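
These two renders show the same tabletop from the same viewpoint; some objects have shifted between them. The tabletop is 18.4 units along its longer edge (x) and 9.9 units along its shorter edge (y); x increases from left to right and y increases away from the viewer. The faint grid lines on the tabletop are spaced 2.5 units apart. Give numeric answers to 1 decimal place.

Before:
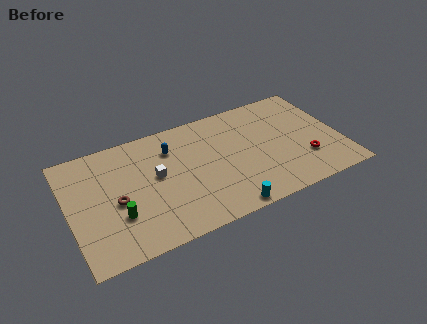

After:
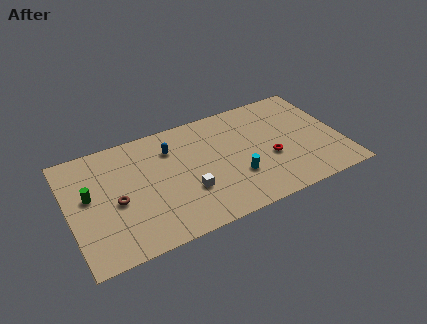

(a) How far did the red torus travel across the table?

2.5

The red torus was near (15.8, 2.9) before and (13.5, 3.9) after, so it travelled √(2.3² + 1.0²) ≈ 2.5 units.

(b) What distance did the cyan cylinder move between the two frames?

2.6

From (10.0, 0.8) to (11.1, 3.2), the cyan cylinder covered √(1.1² + 2.4²) ≈ 2.6 units.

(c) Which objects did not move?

the brown torus and the blue capsule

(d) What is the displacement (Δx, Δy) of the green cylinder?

(-1.7, 2.4)

The green cylinder started near (3.1, 3.2) and ended near (1.4, 5.6).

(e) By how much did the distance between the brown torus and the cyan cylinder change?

+0.3

The distance was about 7.8 in the first image and 8.1 in the second, so they moved 0.3 units further apart.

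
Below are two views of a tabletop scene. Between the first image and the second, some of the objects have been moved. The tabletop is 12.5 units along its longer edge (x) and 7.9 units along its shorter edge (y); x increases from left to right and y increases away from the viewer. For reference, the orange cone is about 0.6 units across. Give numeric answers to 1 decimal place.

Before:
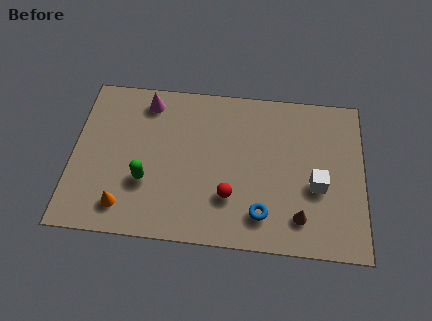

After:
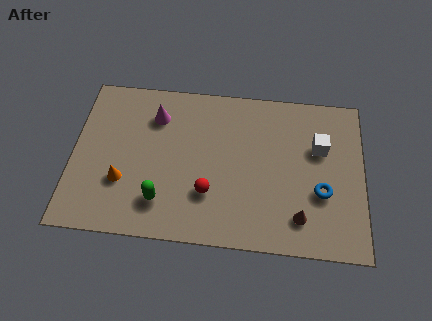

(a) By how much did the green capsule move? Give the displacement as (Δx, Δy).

(0.7, -0.9)

The green capsule started near (3.2, 2.7) and ended near (3.9, 1.8).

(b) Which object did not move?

the brown cone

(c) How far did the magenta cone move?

0.8

The magenta cone moved from about (3.1, 6.7) to (3.5, 6.0), a distance of √(0.4² + 0.7²) ≈ 0.8.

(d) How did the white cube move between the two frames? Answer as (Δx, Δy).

(0.1, 1.9)

From the two frames, the white cube sits at roughly (10.5, 3.2) before and (10.6, 5.1) after.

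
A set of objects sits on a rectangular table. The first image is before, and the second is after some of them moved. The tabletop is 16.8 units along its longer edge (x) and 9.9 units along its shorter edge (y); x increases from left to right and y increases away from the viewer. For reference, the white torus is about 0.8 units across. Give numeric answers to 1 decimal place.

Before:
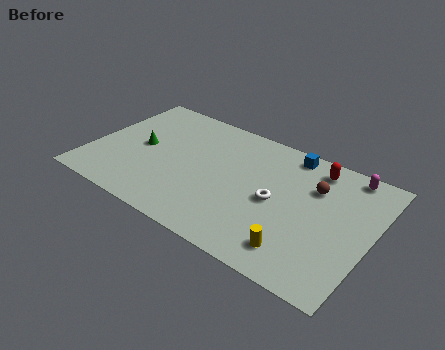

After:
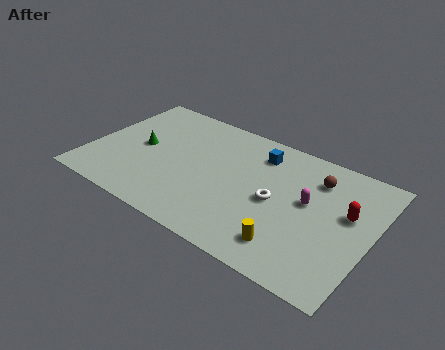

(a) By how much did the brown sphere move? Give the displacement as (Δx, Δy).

(0.0, 0.7)

From the two frames, the brown sphere sits at roughly (13.2, 6.9) before and (13.2, 7.6) after.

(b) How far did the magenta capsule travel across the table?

3.8

From (14.9, 8.9) to (13.0, 5.6), the magenta capsule covered √(1.9² + 3.3²) ≈ 3.8 units.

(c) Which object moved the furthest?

the magenta capsule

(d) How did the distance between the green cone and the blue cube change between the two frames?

-1.9

They were about 9.3 units apart before and 7.4 after — 1.9 units closer together.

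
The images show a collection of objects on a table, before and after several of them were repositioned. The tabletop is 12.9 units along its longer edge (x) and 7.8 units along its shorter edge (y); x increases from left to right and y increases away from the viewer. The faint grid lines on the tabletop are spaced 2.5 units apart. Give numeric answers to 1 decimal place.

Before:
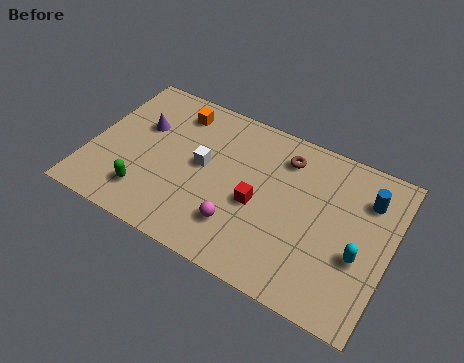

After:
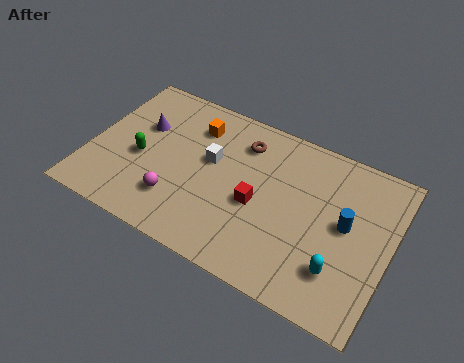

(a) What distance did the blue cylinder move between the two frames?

1.7

The blue cylinder moved from about (11.7, 5.8) to (11.0, 4.2), a distance of √(0.7² + 1.6²) ≈ 1.7.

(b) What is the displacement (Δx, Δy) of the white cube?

(0.3, 0.4)

The white cube started near (4.8, 4.2) and ended near (5.1, 4.6).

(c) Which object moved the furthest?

the magenta sphere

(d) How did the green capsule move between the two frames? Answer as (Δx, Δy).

(-0.5, 1.7)

The green capsule started near (2.7, 1.7) and ended near (2.2, 3.4).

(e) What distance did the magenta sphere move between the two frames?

2.7

The magenta sphere was near (6.7, 2.0) before and (4.0, 2.0) after, so it travelled √(2.7² + 0.0²) ≈ 2.7 units.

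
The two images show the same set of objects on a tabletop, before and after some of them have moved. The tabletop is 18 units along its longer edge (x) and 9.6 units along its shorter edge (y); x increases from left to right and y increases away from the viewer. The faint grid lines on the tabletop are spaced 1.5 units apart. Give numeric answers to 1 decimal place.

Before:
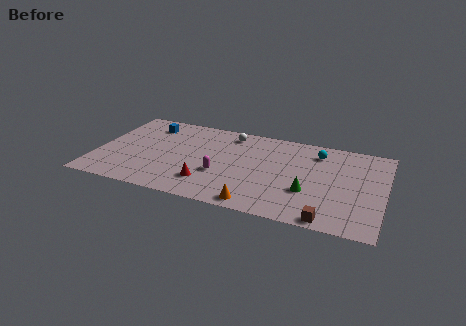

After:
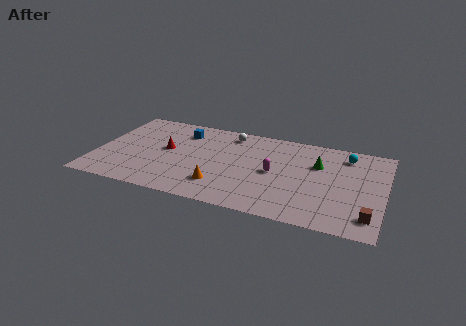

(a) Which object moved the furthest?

the red cone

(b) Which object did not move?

the white sphere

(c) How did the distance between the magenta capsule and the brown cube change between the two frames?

-0.7

The distance was about 7.4 in the first image and 6.7 in the second, so they moved 0.7 units closer together.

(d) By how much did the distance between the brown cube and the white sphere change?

+1.1

Before: roughly 10.0 units apart; after: 11.1. That's 1.1 units further apart.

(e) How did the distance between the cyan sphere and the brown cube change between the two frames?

-0.7

The distance was about 7.0 in the first image and 6.3 in the second, so they moved 0.7 units closer together.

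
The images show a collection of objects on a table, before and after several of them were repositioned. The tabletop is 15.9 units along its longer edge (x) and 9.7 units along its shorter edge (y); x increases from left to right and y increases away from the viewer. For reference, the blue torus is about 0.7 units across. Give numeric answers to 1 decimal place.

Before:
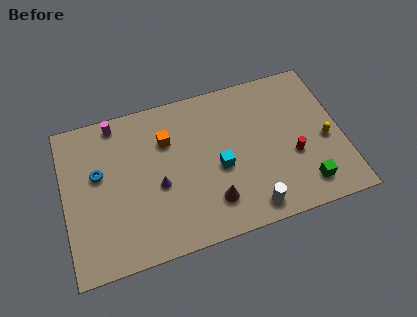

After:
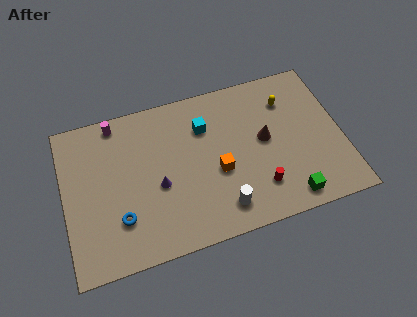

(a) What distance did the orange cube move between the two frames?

3.9

From (6.0, 6.8) to (8.7, 4.0), the orange cube covered √(2.7² + 2.8²) ≈ 3.9 units.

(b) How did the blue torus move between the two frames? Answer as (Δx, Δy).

(1.0, -3.1)

From the two frames, the blue torus sits at roughly (2.0, 5.8) before and (3.0, 2.7) after.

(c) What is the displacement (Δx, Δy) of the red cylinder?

(-2.1, -1.4)

From the two frames, the red cylinder sits at roughly (13.0, 3.7) before and (10.9, 2.3) after.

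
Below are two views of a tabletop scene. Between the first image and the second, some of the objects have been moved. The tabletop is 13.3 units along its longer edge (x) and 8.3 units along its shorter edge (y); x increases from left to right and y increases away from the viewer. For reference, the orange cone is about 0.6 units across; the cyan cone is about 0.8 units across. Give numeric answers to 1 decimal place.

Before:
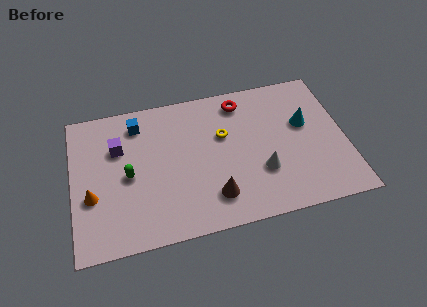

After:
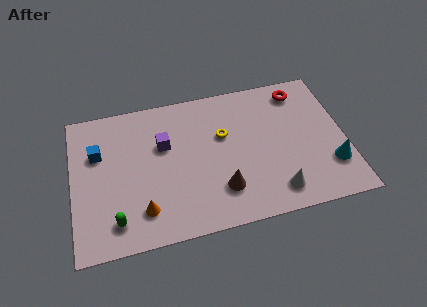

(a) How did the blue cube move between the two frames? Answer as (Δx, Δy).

(-2.0, -1.3)

From the two frames, the blue cube sits at roughly (3.3, 6.8) before and (1.3, 5.5) after.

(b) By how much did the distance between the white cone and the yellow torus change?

+1.4

They were about 3.0 units apart before and 4.4 after — 1.4 units further apart.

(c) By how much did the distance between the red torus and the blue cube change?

+5.0

The distance was about 5.1 in the first image and 10.1 in the second, so they moved 5.0 units further apart.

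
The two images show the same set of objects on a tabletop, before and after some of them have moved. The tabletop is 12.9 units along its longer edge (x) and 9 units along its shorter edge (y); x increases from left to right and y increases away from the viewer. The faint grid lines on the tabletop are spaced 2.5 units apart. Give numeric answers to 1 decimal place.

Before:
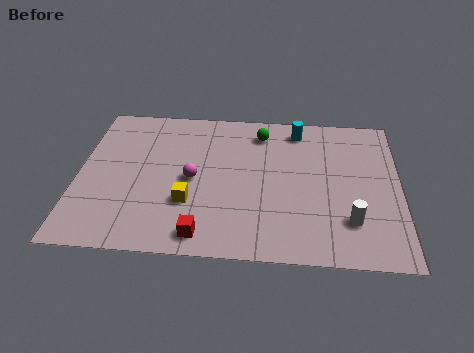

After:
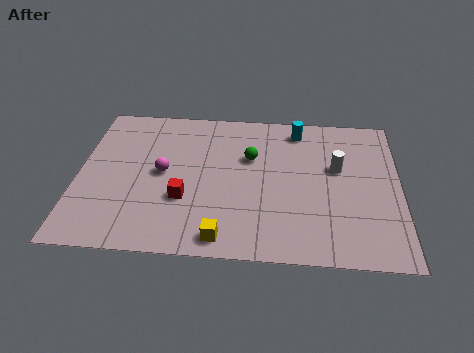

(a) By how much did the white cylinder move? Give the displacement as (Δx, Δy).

(-0.5, 3.1)

From the two frames, the white cylinder sits at roughly (10.9, 2.3) before and (10.4, 5.4) after.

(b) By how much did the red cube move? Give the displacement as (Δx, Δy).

(-0.8, 2.0)

The red cube started near (5.1, 1.1) and ended near (4.3, 3.1).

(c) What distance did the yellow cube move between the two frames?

2.4

The yellow cube moved from about (4.5, 2.9) to (5.9, 1.0), a distance of √(1.4² + 1.9²) ≈ 2.4.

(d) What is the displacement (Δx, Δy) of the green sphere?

(-0.4, -1.6)

From the two frames, the green sphere sits at roughly (7.3, 7.4) before and (6.9, 5.8) after.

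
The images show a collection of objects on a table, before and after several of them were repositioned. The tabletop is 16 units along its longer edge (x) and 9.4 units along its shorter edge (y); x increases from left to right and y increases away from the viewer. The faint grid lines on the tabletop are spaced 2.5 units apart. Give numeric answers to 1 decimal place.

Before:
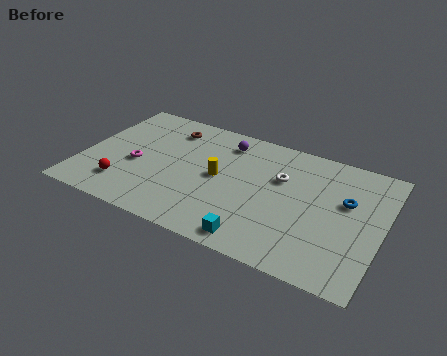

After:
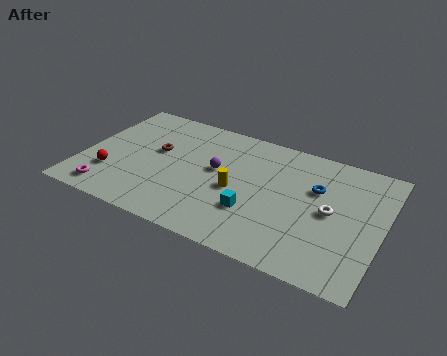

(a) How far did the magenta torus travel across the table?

2.9

The magenta torus was near (2.9, 4.0) before and (1.8, 1.3) after, so it travelled √(1.1² + 2.7²) ≈ 2.9 units.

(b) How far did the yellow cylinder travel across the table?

1.2

The yellow cylinder moved from about (7.3, 4.8) to (8.3, 4.2), a distance of √(1.0² + 0.6²) ≈ 1.2.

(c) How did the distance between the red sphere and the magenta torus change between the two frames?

-0.5

Before: roughly 1.9 units apart; after: 1.4. That's 0.5 units closer together.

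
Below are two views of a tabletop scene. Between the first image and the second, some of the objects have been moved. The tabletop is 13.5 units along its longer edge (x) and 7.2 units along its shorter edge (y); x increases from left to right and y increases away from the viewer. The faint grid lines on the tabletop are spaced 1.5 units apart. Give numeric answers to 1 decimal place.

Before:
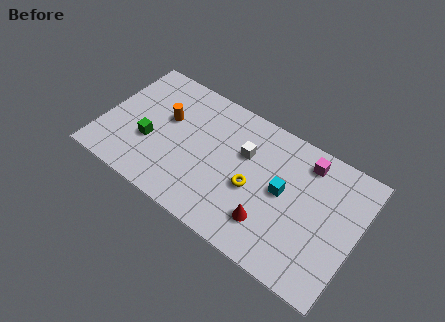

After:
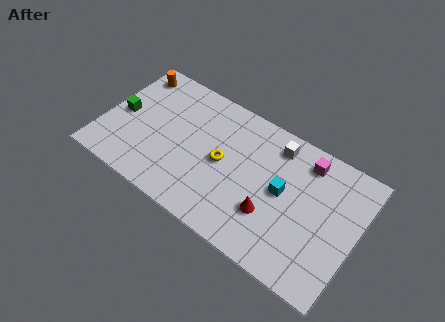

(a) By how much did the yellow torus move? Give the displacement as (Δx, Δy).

(-1.7, 0.5)

The yellow torus was at about (8.1, 3.1) and moved to about (6.4, 3.6).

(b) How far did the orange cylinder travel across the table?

2.8

The orange cylinder was near (3.2, 4.4) before and (1.0, 6.1) after, so it travelled √(2.2² + 1.7²) ≈ 2.8 units.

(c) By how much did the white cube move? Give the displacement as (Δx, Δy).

(1.5, 1.3)

From the two frames, the white cube sits at roughly (7.4, 4.7) before and (8.9, 6.0) after.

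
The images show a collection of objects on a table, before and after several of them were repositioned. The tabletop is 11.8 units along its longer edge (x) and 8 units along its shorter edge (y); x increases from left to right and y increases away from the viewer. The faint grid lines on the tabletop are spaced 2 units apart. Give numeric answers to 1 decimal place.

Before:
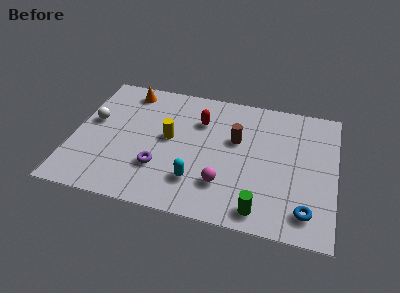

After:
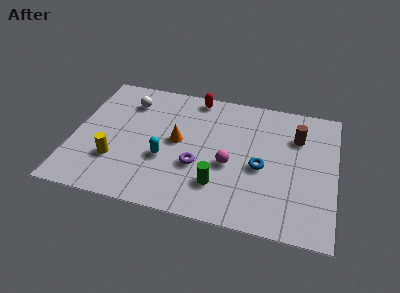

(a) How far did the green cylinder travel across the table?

2.1

From (8.6, 1.0) to (6.7, 2.0), the green cylinder covered √(1.9² + 1.0²) ≈ 2.1 units.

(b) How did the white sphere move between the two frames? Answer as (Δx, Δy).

(1.5, 1.6)

The white sphere started near (0.8, 4.6) and ended near (2.3, 6.2).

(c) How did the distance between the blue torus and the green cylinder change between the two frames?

+0.3

Before: roughly 2.0 units apart; after: 2.3. That's 0.3 units further apart.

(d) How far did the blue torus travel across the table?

3.0

The blue torus moved from about (10.6, 1.4) to (8.5, 3.5), a distance of √(2.1² + 2.1²) ≈ 3.0.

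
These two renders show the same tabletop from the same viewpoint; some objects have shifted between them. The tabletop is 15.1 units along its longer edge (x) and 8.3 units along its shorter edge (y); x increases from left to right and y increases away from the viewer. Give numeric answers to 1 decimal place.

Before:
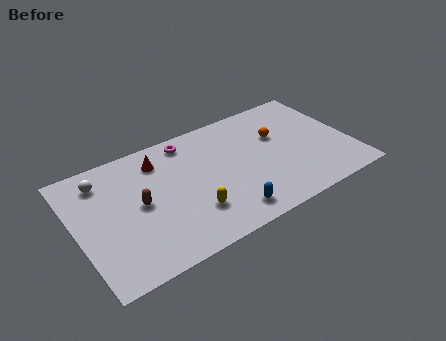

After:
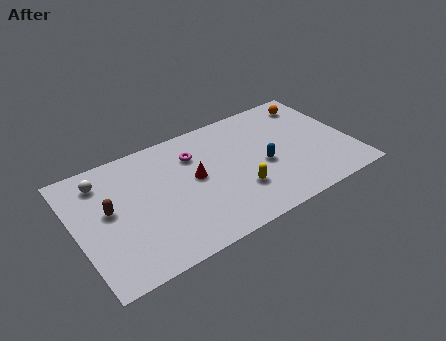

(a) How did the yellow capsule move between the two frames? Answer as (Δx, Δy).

(2.6, 0.2)

The yellow capsule started near (6.0, 2.3) and ended near (8.6, 2.5).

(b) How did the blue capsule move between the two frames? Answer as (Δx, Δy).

(2.4, 2.3)

From the two frames, the blue capsule sits at roughly (7.8, 1.3) before and (10.2, 3.6) after.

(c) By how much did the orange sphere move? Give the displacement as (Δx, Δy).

(2.3, 1.6)

The orange sphere started near (11.3, 5.3) and ended near (13.6, 6.9).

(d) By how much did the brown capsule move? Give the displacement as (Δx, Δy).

(-1.6, 0.4)

The brown capsule was at about (3.4, 4.2) and moved to about (1.8, 4.6).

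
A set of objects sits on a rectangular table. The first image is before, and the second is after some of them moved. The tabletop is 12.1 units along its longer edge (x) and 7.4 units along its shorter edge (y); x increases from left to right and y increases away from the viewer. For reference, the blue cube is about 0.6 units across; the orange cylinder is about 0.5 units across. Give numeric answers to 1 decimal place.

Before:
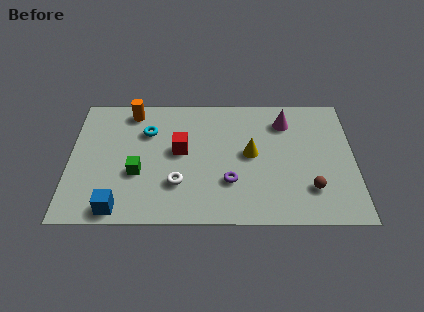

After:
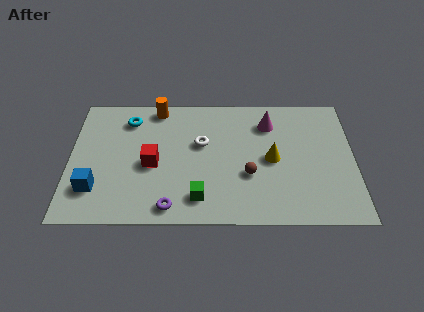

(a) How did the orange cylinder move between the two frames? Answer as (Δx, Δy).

(1.1, 0.2)

From the two frames, the orange cylinder sits at roughly (2.6, 6.4) before and (3.7, 6.6) after.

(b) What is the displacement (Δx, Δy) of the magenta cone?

(-0.7, -0.1)

The magenta cone started near (9.2, 5.8) and ended near (8.5, 5.7).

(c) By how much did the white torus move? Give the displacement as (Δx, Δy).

(1.0, 2.3)

From the two frames, the white torus sits at roughly (4.6, 2.2) before and (5.6, 4.5) after.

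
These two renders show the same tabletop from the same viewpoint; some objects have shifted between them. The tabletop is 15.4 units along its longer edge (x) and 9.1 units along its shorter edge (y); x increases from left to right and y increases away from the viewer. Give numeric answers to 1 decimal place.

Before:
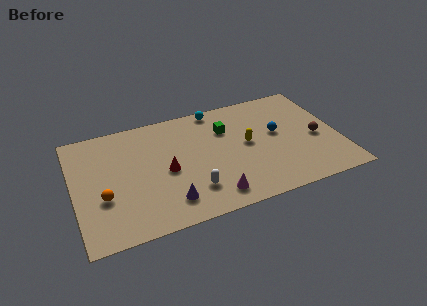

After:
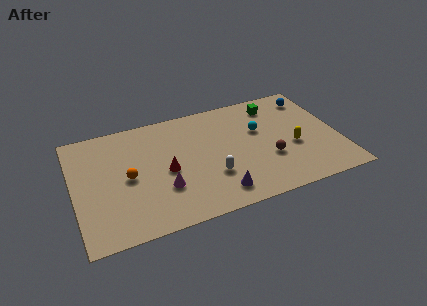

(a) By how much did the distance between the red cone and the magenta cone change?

-2.4

They were about 3.7 units apart before and 1.3 after — 2.4 units closer together.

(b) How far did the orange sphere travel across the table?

1.9

From (1.6, 3.3) to (3.1, 4.4), the orange sphere covered √(1.5² + 1.1²) ≈ 1.9 units.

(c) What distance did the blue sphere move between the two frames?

3.3

From (11.9, 5.1) to (14.2, 7.5), the blue sphere covered √(2.3² + 2.4²) ≈ 3.3 units.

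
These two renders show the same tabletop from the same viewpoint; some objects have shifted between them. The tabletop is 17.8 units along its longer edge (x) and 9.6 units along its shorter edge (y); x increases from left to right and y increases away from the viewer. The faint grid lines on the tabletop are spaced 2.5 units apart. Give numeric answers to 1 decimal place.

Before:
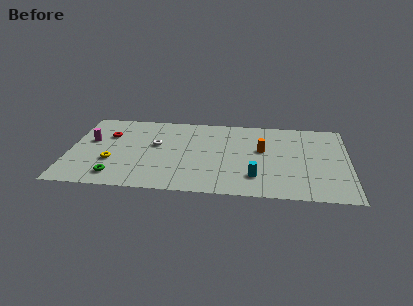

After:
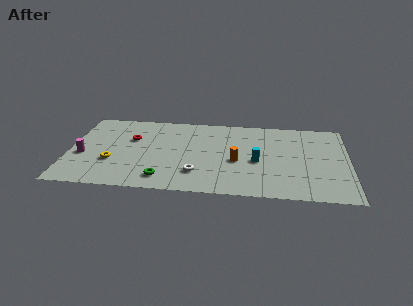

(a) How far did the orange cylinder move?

2.2

The orange cylinder moved from about (12.3, 5.6) to (10.7, 4.1), a distance of √(1.6² + 1.5²) ≈ 2.2.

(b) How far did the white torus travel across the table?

4.2

The white torus moved from about (5.5, 5.6) to (8.2, 2.4), a distance of √(2.7² + 3.2²) ≈ 4.2.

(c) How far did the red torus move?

1.5

The red torus moved from about (2.4, 6.5) to (3.9, 6.2), a distance of √(1.5² + 0.3²) ≈ 1.5.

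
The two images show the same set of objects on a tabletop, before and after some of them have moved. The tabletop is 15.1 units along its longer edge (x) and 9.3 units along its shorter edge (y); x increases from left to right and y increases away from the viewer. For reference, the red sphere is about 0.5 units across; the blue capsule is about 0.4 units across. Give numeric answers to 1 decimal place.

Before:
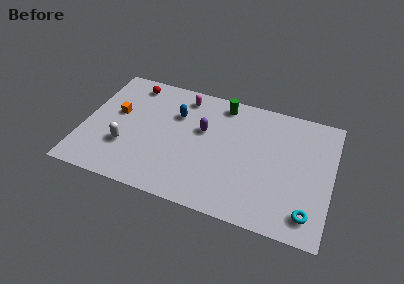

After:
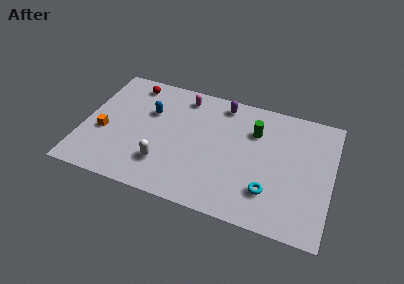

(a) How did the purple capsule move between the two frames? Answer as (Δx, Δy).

(1.0, 2.4)

The purple capsule started near (7.2, 5.7) and ended near (8.2, 8.1).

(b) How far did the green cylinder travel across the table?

2.6

From (8.2, 8.1) to (10.3, 6.6), the green cylinder covered √(2.1² + 1.5²) ≈ 2.6 units.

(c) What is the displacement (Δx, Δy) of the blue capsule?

(-1.6, -0.3)

The blue capsule started near (5.5, 6.4) and ended near (3.9, 6.1).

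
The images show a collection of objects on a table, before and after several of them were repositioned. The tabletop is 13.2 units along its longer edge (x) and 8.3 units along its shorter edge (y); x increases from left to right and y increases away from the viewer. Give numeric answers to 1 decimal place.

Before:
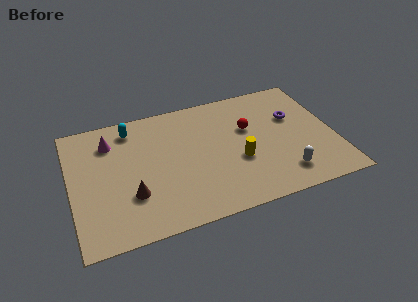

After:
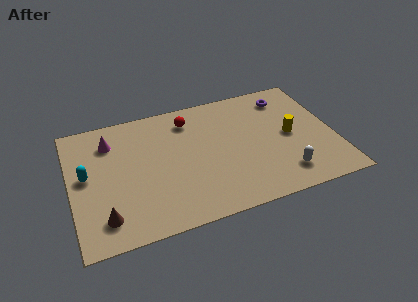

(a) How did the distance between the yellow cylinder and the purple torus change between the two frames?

-1.0

They were about 3.7 units apart before and 2.7 after — 1.0 units closer together.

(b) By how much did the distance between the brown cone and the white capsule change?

+1.3

They were about 7.6 units apart before and 8.9 after — 1.3 units further apart.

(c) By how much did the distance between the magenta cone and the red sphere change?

-3.0

The distance was about 7.0 in the first image and 4.0 in the second, so they moved 3.0 units closer together.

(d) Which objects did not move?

the magenta cone and the white capsule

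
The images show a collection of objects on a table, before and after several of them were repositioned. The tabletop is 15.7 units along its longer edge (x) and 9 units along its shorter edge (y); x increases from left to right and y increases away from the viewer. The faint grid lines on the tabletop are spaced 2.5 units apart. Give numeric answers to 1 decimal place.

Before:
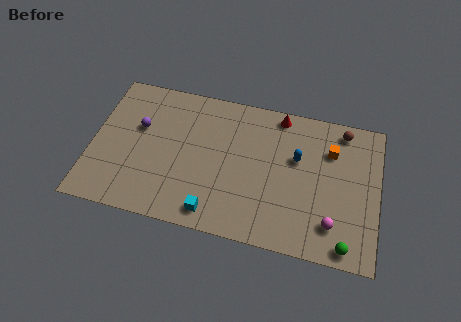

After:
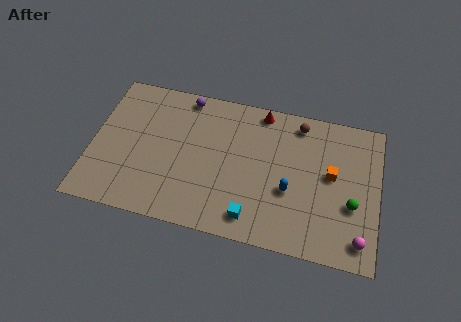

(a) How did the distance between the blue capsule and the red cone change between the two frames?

+2.2

Before: roughly 2.7 units apart; after: 4.9. That's 2.2 units further apart.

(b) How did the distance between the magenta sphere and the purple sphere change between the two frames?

+0.6

Before: roughly 11.4 units apart; after: 12.0. That's 0.6 units further apart.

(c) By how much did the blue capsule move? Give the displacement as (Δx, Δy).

(-0.3, -2.1)

From the two frames, the blue capsule sits at roughly (11.2, 5.6) before and (10.9, 3.5) after.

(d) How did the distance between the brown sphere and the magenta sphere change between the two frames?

+1.4

They were about 5.9 units apart before and 7.3 after — 1.4 units further apart.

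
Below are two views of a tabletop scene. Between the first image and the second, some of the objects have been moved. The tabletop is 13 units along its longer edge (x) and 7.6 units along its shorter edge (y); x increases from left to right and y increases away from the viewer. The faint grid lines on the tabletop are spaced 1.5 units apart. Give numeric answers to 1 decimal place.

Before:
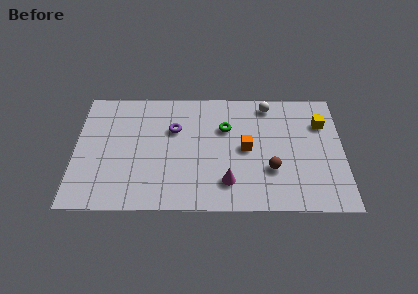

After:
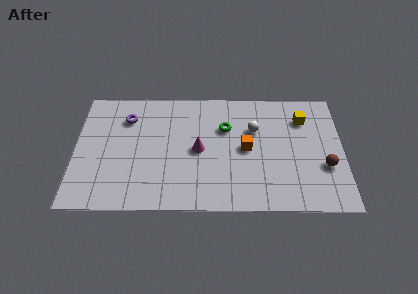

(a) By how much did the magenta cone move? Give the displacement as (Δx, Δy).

(-1.4, 2.0)

The magenta cone started near (7.4, 1.7) and ended near (6.0, 3.7).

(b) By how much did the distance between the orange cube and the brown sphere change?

+2.2

They were about 1.8 units apart before and 4.0 after — 2.2 units further apart.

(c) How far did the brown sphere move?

2.6

From (9.5, 2.5) to (12.1, 2.7), the brown sphere covered √(2.6² + 0.2²) ≈ 2.6 units.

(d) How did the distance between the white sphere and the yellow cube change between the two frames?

-0.4

They were about 2.9 units apart before and 2.5 after — 0.4 units closer together.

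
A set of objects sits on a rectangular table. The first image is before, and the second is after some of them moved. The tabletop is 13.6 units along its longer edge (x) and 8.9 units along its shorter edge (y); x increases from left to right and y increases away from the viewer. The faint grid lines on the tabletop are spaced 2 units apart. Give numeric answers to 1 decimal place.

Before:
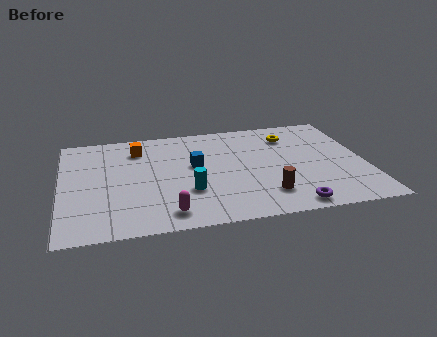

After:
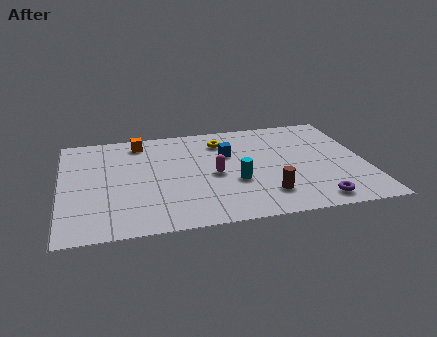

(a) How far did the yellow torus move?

3.1

From (10.4, 6.9) to (7.3, 7.0), the yellow torus covered √(3.1² + 0.1²) ≈ 3.1 units.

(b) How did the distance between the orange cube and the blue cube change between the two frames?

+1.2

The distance was about 3.1 in the first image and 4.3 in the second, so they moved 1.2 units further apart.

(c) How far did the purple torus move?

1.1

The purple torus moved from about (10.0, 0.9) to (11.1, 1.1), a distance of √(1.1² + 0.2²) ≈ 1.1.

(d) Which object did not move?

the brown cylinder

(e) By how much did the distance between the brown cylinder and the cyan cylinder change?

-1.7

The distance was about 3.5 in the first image and 1.8 in the second, so they moved 1.7 units closer together.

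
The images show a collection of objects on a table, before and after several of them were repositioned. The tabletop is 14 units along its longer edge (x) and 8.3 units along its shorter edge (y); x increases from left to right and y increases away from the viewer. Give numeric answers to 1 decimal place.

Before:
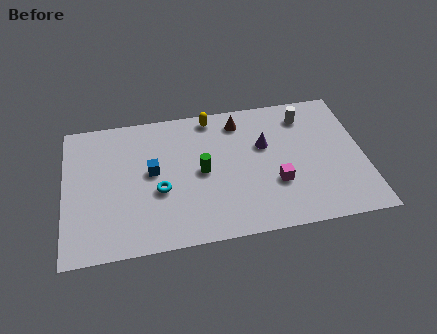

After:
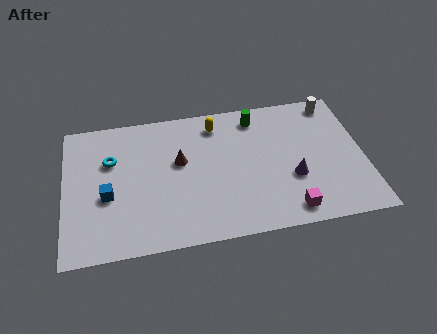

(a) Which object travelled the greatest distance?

the green cylinder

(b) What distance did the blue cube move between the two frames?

2.4

The blue cube moved from about (4.1, 4.5) to (2.0, 3.4), a distance of √(2.1² + 1.1²) ≈ 2.4.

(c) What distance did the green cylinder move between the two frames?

4.0

The green cylinder was near (6.4, 4.1) before and (9.1, 7.0) after, so it travelled √(2.7² + 2.9²) ≈ 4.0 units.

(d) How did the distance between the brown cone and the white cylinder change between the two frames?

+4.7

They were about 3.1 units apart before and 7.8 after — 4.7 units further apart.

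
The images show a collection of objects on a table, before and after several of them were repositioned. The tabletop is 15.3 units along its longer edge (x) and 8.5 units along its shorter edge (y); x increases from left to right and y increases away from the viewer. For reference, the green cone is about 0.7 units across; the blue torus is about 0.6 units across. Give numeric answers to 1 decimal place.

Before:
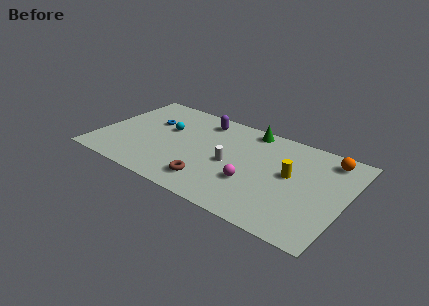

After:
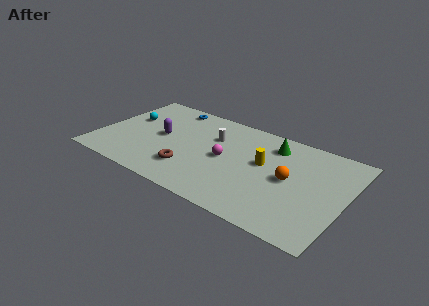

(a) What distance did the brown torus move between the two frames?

1.5

The brown torus was near (7.4, 1.7) before and (6.0, 2.2) after, so it travelled √(1.4² + 0.5²) ≈ 1.5 units.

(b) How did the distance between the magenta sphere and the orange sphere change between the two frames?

-1.9

Before: roughly 5.9 units apart; after: 4.0. That's 1.9 units closer together.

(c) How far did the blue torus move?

2.2

The blue torus moved from about (2.9, 5.5) to (3.8, 7.5), a distance of √(0.9² + 2.0²) ≈ 2.2.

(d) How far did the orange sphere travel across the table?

3.5

From (13.9, 7.2) to (11.9, 4.3), the orange sphere covered √(2.0² + 2.9²) ≈ 3.5 units.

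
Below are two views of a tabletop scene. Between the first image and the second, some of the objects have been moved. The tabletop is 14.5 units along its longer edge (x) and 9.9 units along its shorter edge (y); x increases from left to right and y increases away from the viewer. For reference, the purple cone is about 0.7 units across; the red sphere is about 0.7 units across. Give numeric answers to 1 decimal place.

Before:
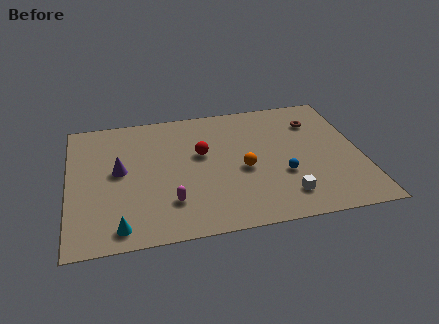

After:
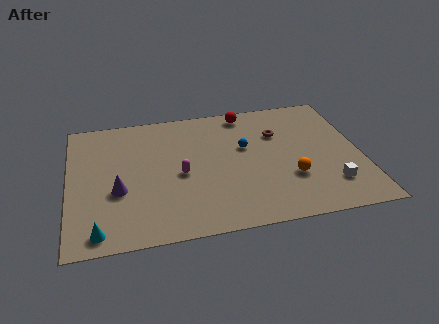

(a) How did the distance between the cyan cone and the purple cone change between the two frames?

-1.2

Before: roughly 4.1 units apart; after: 2.9. That's 1.2 units closer together.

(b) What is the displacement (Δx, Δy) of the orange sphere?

(2.3, -1.1)

The orange sphere started near (8.6, 4.3) and ended near (10.9, 3.2).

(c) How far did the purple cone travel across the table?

1.5

From (2.5, 5.3) to (2.4, 3.8), the purple cone covered √(0.1² + 1.5²) ≈ 1.5 units.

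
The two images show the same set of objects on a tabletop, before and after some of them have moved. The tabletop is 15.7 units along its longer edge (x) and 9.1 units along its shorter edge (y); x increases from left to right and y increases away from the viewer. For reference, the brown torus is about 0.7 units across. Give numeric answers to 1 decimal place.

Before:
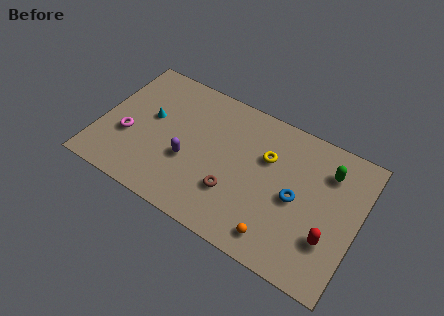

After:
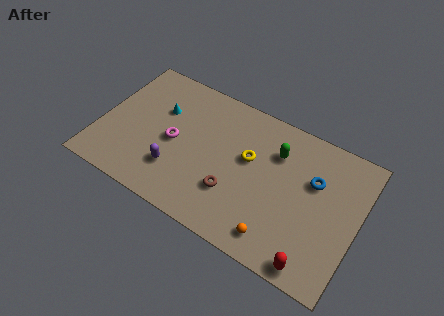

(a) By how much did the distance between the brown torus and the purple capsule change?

+0.5

The distance was about 3.0 in the first image and 3.5 in the second, so they moved 0.5 units further apart.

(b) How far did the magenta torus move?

2.8

From (1.8, 3.4) to (4.5, 4.3), the magenta torus covered √(2.7² + 0.9²) ≈ 2.8 units.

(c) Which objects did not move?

the brown torus and the orange sphere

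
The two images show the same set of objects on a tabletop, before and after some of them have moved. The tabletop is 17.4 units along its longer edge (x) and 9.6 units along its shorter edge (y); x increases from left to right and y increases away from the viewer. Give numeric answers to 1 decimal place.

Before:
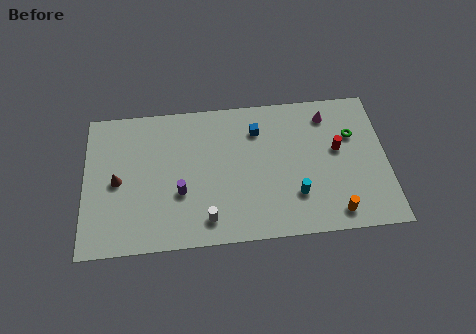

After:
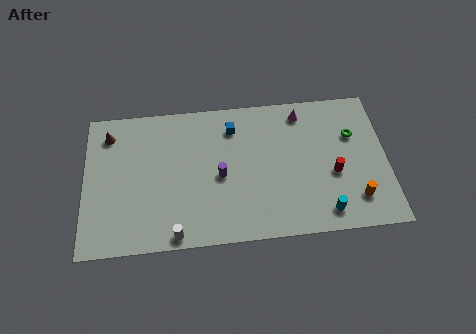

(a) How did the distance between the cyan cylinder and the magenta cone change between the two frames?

+1.3

Before: roughly 5.6 units apart; after: 6.9. That's 1.3 units further apart.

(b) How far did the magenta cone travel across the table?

1.5

The magenta cone moved from about (14.1, 7.9) to (12.6, 8.2), a distance of √(1.5² + 0.3²) ≈ 1.5.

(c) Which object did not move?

the green torus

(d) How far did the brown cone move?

3.2

The brown cone was near (1.9, 4.6) before and (1.4, 7.8) after, so it travelled √(0.5² + 3.2²) ≈ 3.2 units.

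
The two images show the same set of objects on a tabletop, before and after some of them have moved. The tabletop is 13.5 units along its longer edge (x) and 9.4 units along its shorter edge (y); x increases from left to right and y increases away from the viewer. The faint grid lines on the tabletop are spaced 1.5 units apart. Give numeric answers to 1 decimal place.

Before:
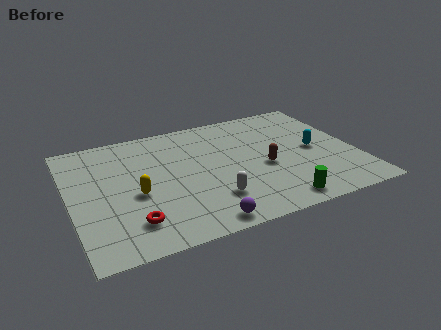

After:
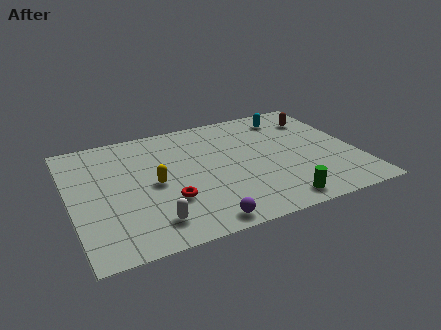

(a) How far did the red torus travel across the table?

2.1

The red torus was near (2.6, 2.0) before and (4.4, 3.0) after, so it travelled √(1.8² + 1.0²) ≈ 2.1 units.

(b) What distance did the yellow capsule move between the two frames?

1.0

The yellow capsule was near (3.0, 4.0) before and (3.9, 4.5) after, so it travelled √(0.9² + 0.5²) ≈ 1.0 units.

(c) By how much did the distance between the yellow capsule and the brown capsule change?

+2.5

They were about 6.1 units apart before and 8.6 after — 2.5 units further apart.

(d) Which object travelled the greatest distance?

the brown capsule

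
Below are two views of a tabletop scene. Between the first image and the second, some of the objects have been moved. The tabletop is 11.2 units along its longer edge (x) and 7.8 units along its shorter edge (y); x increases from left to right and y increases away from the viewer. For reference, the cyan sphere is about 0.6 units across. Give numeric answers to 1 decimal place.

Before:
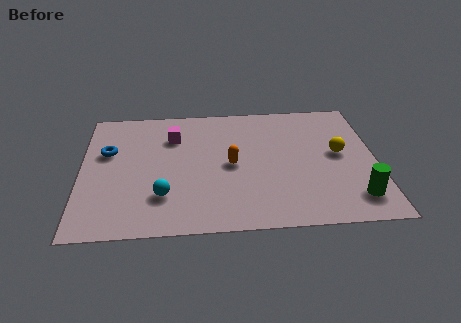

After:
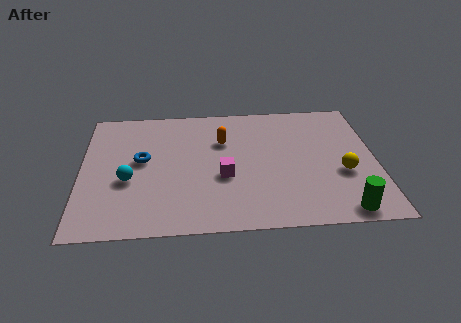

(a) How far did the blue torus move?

1.4

The blue torus moved from about (1.0, 4.9) to (2.3, 4.3), a distance of √(1.3² + 0.6²) ≈ 1.4.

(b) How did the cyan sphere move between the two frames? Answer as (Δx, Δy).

(-1.3, 1.0)

The cyan sphere started near (3.1, 2.1) and ended near (1.8, 3.1).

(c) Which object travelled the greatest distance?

the magenta cube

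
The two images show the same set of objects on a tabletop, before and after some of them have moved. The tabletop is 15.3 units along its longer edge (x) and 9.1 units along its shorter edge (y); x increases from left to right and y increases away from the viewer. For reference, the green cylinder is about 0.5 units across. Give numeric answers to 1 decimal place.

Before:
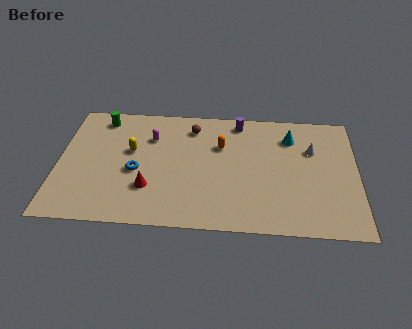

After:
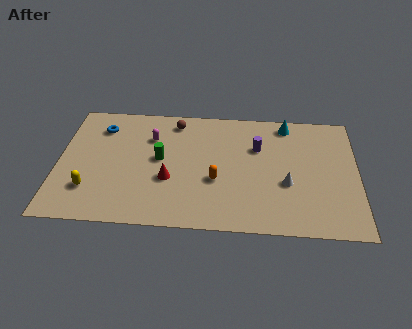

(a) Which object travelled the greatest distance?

the green cylinder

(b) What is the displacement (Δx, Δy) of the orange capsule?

(-0.2, -2.6)

The orange capsule started near (8.3, 6.1) and ended near (8.1, 3.5).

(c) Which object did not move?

the magenta capsule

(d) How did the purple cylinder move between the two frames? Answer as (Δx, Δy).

(1.0, -1.9)

From the two frames, the purple cylinder sits at roughly (9.2, 8.0) before and (10.2, 6.1) after.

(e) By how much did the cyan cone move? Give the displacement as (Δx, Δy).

(-0.2, 1.0)

The cyan cone started near (11.9, 7.0) and ended near (11.7, 8.0).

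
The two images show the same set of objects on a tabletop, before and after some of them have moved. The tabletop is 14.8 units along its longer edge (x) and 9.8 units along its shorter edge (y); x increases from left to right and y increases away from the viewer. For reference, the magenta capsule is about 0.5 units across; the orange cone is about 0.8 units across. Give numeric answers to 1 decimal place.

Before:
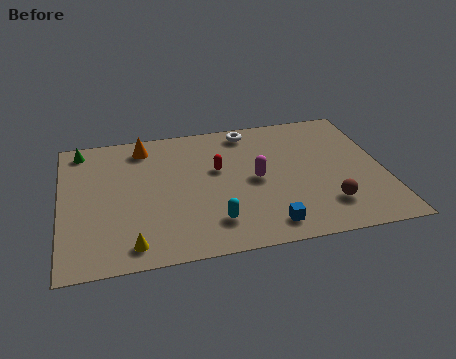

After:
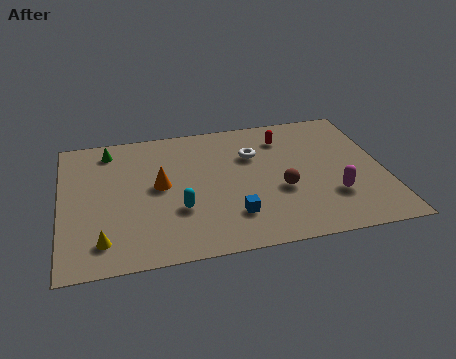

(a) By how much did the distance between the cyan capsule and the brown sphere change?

-0.5

The distance was about 5.2 in the first image and 4.7 in the second, so they moved 0.5 units closer together.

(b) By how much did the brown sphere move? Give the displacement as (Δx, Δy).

(-2.0, 1.5)

From the two frames, the brown sphere sits at roughly (12.0, 2.3) before and (10.0, 3.8) after.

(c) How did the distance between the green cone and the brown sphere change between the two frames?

-3.8

The distance was about 12.7 in the first image and 8.9 in the second, so they moved 3.8 units closer together.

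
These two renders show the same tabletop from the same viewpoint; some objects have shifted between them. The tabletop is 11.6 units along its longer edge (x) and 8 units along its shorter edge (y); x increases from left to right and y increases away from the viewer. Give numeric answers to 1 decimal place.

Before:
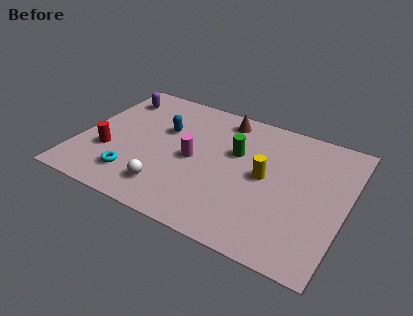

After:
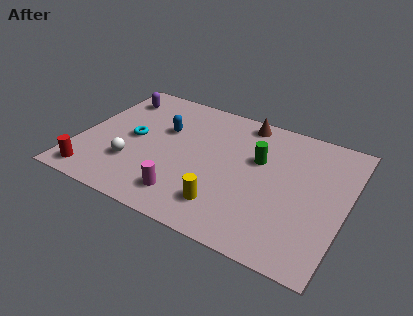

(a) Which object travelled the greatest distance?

the yellow cylinder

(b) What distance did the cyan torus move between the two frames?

2.3

The cyan torus was near (2.7, 1.7) before and (2.3, 4.0) after, so it travelled √(0.4² + 2.3²) ≈ 2.3 units.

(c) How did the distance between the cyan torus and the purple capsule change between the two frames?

-2.3

Before: roughly 5.0 units apart; after: 2.7. That's 2.3 units closer together.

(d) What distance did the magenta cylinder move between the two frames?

2.3

The magenta cylinder moved from about (5.0, 3.8) to (5.0, 1.5), a distance of √(0.0² + 2.3²) ≈ 2.3.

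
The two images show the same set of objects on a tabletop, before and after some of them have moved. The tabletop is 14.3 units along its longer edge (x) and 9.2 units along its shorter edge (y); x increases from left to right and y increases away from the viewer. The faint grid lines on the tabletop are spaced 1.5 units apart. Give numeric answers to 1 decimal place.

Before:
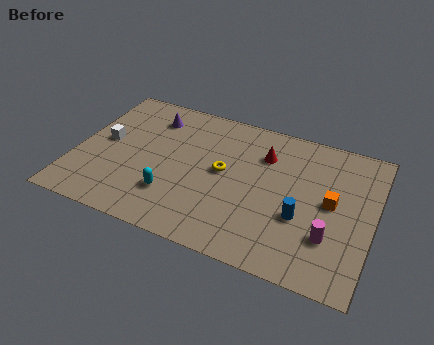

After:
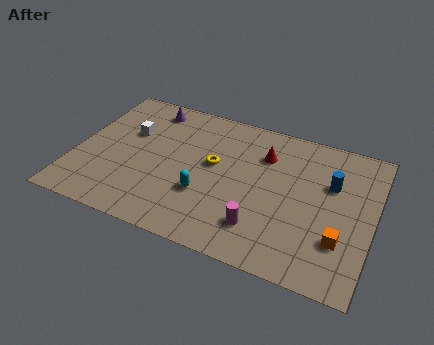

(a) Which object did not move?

the red cone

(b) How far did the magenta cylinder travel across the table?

3.3

The magenta cylinder moved from about (12.4, 2.7) to (9.2, 2.1), a distance of √(3.2² + 0.6²) ≈ 3.3.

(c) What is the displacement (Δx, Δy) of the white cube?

(1.1, 1.0)

The white cube was at about (1.3, 4.9) and moved to about (2.4, 5.9).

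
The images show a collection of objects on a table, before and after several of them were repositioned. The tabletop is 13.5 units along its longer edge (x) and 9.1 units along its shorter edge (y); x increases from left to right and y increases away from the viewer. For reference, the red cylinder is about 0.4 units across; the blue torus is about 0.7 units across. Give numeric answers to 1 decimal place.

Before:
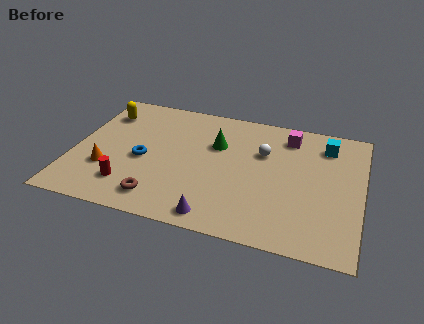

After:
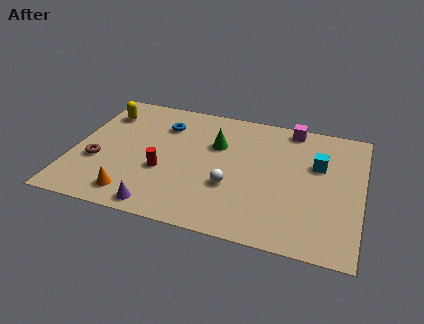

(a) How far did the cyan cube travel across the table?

1.5

The cyan cube was near (11.7, 7.3) before and (11.4, 5.8) after, so it travelled √(0.3² + 1.5²) ≈ 1.5 units.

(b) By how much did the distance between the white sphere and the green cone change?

+0.7

They were about 2.2 units apart before and 2.9 after — 0.7 units further apart.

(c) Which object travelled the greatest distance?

the brown torus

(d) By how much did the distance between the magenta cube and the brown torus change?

+1.9

The distance was about 8.2 in the first image and 10.1 in the second, so they moved 1.9 units further apart.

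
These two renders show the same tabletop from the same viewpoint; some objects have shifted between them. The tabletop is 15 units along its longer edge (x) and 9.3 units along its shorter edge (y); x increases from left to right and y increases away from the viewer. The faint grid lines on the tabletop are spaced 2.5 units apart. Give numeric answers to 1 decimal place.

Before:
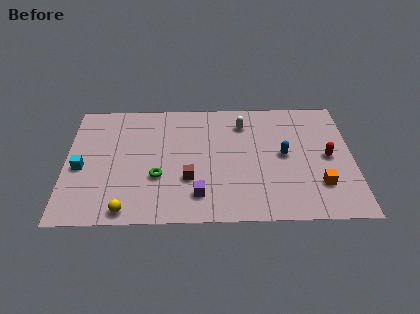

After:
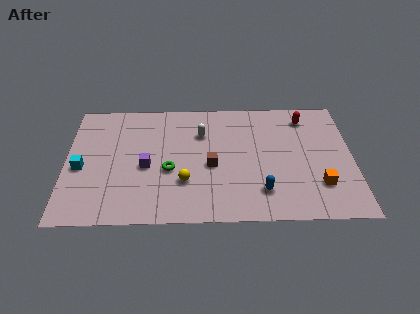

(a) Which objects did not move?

the orange cube and the cyan cube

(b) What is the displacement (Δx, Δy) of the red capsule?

(-1.1, 3.1)

From the two frames, the red capsule sits at roughly (13.7, 4.6) before and (12.6, 7.7) after.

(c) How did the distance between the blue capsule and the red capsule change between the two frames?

+3.8

Before: roughly 2.3 units apart; after: 6.1. That's 3.8 units further apart.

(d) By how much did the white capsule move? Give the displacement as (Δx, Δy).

(-2.2, -0.7)

The white capsule was at about (9.3, 7.3) and moved to about (7.1, 6.6).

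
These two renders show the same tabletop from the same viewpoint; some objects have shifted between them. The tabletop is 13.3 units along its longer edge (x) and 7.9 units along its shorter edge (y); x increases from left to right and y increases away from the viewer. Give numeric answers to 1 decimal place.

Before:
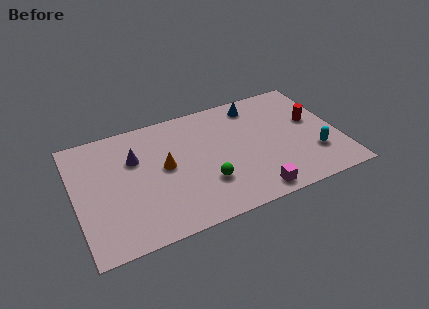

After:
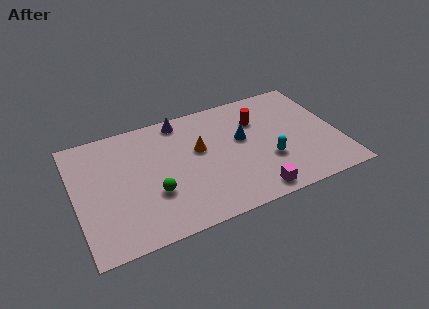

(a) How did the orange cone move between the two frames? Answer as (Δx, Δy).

(1.8, 0.5)

The orange cone was at about (4.5, 4.2) and moved to about (6.3, 4.7).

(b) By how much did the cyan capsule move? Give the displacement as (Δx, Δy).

(-2.3, 0.4)

From the two frames, the cyan capsule sits at roughly (11.9, 2.3) before and (9.6, 2.7) after.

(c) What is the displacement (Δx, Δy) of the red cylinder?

(-2.7, 1.0)

The red cylinder started near (12.1, 4.6) and ended near (9.4, 5.6).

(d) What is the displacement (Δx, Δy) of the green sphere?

(-2.6, 0.3)

The green sphere started near (6.4, 2.4) and ended near (3.8, 2.7).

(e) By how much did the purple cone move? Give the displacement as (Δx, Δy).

(2.5, 1.7)

The purple cone was at about (3.1, 5.3) and moved to about (5.6, 7.0).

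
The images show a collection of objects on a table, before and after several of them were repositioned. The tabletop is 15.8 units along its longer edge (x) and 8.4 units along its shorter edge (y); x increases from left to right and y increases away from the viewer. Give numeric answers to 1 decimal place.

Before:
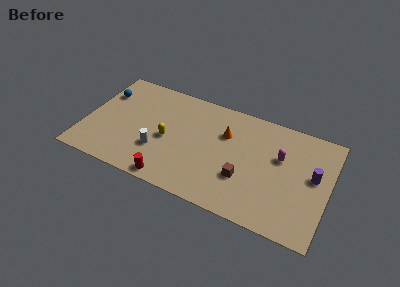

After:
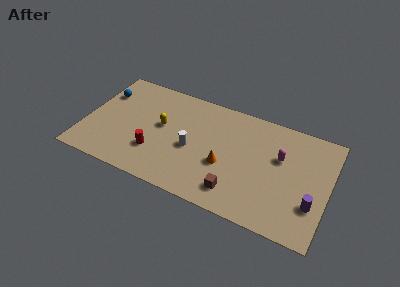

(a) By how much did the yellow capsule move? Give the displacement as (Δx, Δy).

(-0.5, 0.9)

The yellow capsule was at about (5.4, 3.8) and moved to about (4.9, 4.7).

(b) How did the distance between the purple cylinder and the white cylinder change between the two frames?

-2.1

The distance was about 10.1 in the first image and 8.0 in the second, so they moved 2.1 units closer together.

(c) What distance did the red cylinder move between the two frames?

2.1

The red cylinder moved from about (6.0, 0.8) to (4.7, 2.5), a distance of √(1.3² + 1.7²) ≈ 2.1.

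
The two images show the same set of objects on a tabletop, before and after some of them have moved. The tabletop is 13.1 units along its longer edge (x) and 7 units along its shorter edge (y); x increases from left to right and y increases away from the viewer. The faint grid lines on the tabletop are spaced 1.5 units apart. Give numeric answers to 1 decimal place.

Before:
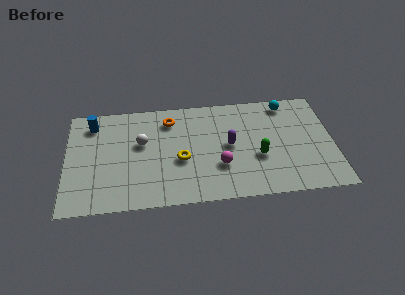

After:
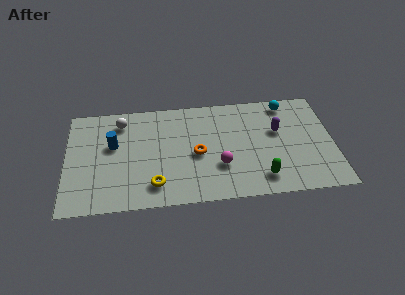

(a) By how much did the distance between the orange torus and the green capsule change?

-1.6

Before: roughly 5.2 units apart; after: 3.6. That's 1.6 units closer together.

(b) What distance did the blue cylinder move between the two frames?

1.8

From (1.3, 5.7) to (2.3, 4.2), the blue cylinder covered √(1.0² + 1.5²) ≈ 1.8 units.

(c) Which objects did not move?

the magenta sphere and the cyan sphere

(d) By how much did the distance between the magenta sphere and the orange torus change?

-2.7

They were about 4.1 units apart before and 1.4 after — 2.7 units closer together.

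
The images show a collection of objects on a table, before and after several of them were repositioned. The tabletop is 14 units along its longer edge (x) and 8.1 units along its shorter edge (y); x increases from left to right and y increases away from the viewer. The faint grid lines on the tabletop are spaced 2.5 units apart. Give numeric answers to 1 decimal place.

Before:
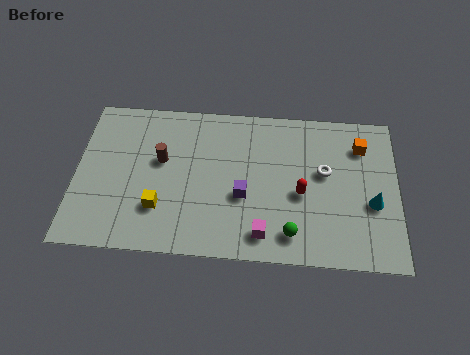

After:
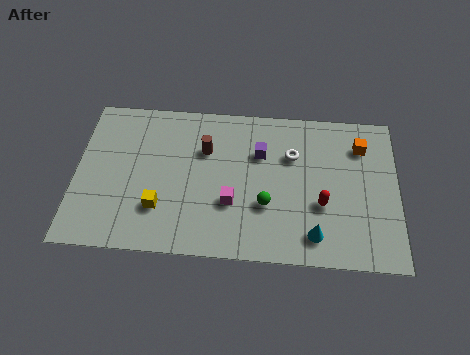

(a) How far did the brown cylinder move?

2.0

The brown cylinder moved from about (3.7, 4.8) to (5.6, 5.5), a distance of √(1.9² + 0.7²) ≈ 2.0.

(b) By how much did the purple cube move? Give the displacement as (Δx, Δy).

(0.7, 2.3)

From the two frames, the purple cube sits at roughly (7.3, 3.2) before and (8.0, 5.5) after.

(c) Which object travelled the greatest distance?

the cyan cone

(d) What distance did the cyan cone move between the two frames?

3.1

The cyan cone moved from about (12.9, 3.2) to (10.4, 1.4), a distance of √(2.5² + 1.8²) ≈ 3.1.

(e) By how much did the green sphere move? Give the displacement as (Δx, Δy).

(-1.1, 1.4)

The green sphere started near (9.4, 1.4) and ended near (8.3, 2.8).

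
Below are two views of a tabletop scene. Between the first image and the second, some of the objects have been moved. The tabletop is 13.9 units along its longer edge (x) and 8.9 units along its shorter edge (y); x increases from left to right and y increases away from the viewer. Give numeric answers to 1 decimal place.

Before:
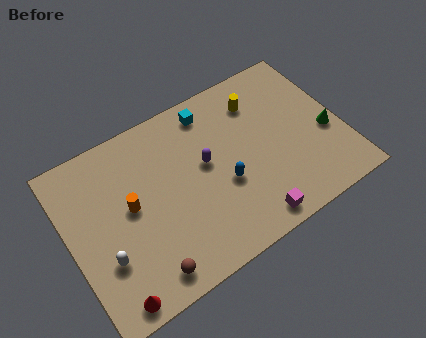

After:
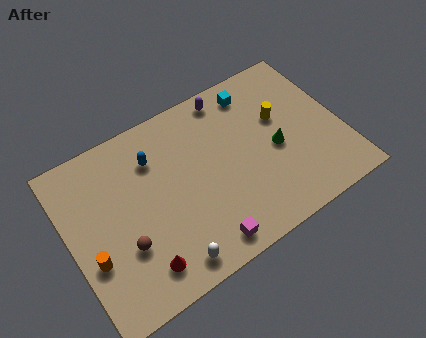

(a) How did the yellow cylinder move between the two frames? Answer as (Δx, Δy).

(0.9, -1.4)

The yellow cylinder was at about (10.1, 6.9) and moved to about (11.0, 5.5).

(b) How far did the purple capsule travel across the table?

3.4

The purple capsule moved from about (7.0, 5.0) to (8.7, 7.9), a distance of √(1.7² + 2.9²) ≈ 3.4.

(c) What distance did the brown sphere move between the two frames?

2.0

The brown sphere was near (3.3, 1.2) before and (2.5, 3.0) after, so it travelled √(0.8² + 1.8²) ≈ 2.0 units.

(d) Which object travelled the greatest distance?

the blue capsule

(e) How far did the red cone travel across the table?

1.7

The red cone was near (1.5, 0.9) before and (3.1, 1.6) after, so it travelled √(1.6² + 0.7²) ≈ 1.7 units.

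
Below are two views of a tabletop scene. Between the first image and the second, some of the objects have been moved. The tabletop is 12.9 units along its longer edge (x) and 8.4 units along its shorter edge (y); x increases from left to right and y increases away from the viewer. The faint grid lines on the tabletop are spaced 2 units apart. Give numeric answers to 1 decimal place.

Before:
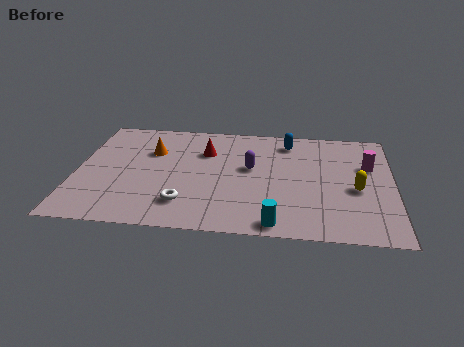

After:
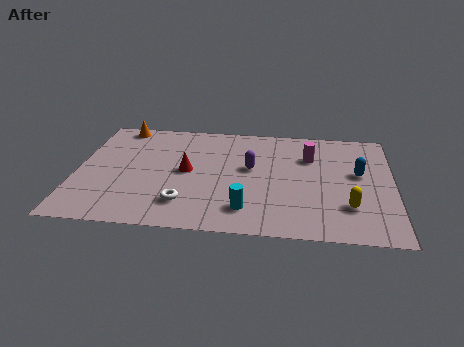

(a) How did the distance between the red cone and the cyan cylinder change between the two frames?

-2.3

They were about 5.9 units apart before and 3.6 after — 2.3 units closer together.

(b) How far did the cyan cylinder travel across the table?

1.5

The cyan cylinder moved from about (8.2, 0.8) to (7.0, 1.7), a distance of √(1.2² + 0.9²) ≈ 1.5.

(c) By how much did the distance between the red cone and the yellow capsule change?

+0.3

Before: roughly 6.6 units apart; after: 6.9. That's 0.3 units further apart.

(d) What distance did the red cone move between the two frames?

1.7

From (5.2, 5.9) to (4.5, 4.3), the red cone covered √(0.7² + 1.6²) ≈ 1.7 units.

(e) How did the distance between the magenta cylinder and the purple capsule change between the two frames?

-2.2

The distance was about 4.8 in the first image and 2.6 in the second, so they moved 2.2 units closer together.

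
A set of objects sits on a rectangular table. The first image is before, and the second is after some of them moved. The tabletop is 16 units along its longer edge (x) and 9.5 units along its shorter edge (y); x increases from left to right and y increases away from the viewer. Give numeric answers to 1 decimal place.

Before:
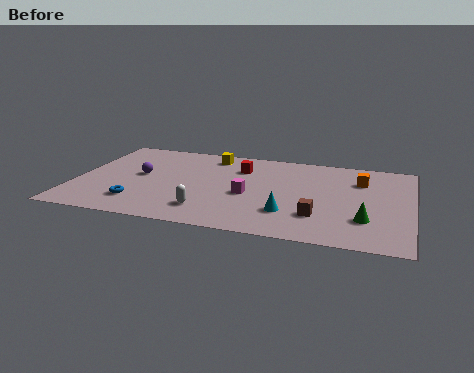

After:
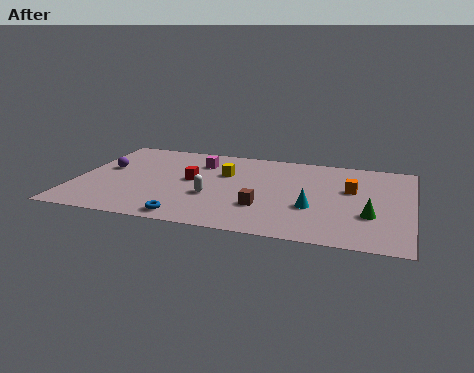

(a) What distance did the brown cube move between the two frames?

2.6

The brown cube was near (11.7, 2.6) before and (9.1, 2.9) after, so it travelled √(2.6² + 0.3²) ≈ 2.6 units.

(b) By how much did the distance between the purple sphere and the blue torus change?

+3.3

Before: roughly 3.0 units apart; after: 6.3. That's 3.3 units further apart.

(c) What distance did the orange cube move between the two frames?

1.2

The orange cube was near (13.5, 6.9) before and (13.1, 5.8) after, so it travelled √(0.4² + 1.1²) ≈ 1.2 units.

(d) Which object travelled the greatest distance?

the magenta cube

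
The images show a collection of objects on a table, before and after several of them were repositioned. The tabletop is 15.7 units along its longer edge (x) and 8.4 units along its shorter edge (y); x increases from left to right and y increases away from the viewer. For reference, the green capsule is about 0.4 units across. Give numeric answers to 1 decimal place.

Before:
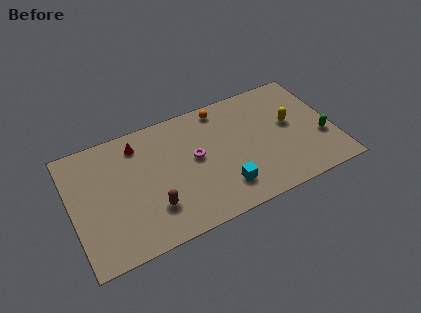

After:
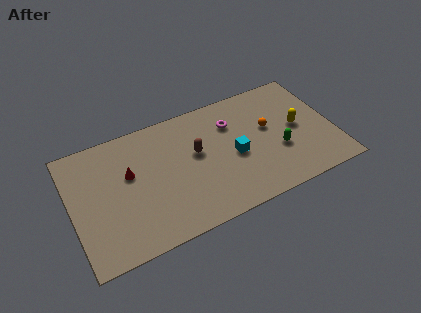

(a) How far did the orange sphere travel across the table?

3.6

The orange sphere moved from about (9.3, 7.4) to (11.9, 4.9), a distance of √(2.6² + 2.5²) ≈ 3.6.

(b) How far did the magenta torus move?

2.8

The magenta torus was near (7.4, 4.6) before and (9.8, 6.1) after, so it travelled √(2.4² + 1.5²) ≈ 2.8 units.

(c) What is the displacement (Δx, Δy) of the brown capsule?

(2.9, 2.6)

The brown capsule started near (4.6, 2.3) and ended near (7.5, 4.9).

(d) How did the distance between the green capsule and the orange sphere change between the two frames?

-5.3

Before: roughly 7.1 units apart; after: 1.8. That's 5.3 units closer together.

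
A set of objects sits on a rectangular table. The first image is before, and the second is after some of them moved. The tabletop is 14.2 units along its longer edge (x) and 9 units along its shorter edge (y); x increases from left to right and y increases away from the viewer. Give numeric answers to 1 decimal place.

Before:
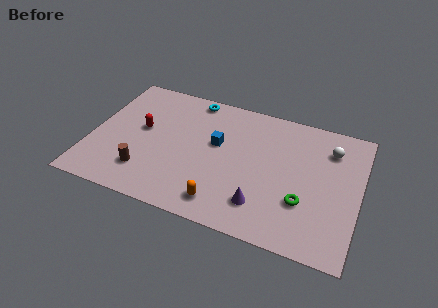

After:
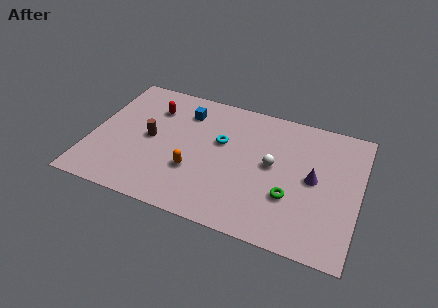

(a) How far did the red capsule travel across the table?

1.7

From (2.6, 5.0) to (3.0, 6.7), the red capsule covered √(0.4² + 1.7²) ≈ 1.7 units.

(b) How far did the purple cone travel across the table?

3.6

From (9.3, 2.0) to (11.8, 4.6), the purple cone covered √(2.5² + 2.6²) ≈ 3.6 units.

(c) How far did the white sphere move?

3.6

From (12.5, 6.9) to (9.6, 4.8), the white sphere covered √(2.9² + 2.1²) ≈ 3.6 units.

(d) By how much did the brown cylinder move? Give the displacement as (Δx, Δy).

(0.0, 2.4)

The brown cylinder was at about (3.1, 2.1) and moved to about (3.1, 4.5).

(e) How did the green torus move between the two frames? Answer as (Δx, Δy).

(-0.7, 0.1)

The green torus was at about (11.4, 2.9) and moved to about (10.7, 3.0).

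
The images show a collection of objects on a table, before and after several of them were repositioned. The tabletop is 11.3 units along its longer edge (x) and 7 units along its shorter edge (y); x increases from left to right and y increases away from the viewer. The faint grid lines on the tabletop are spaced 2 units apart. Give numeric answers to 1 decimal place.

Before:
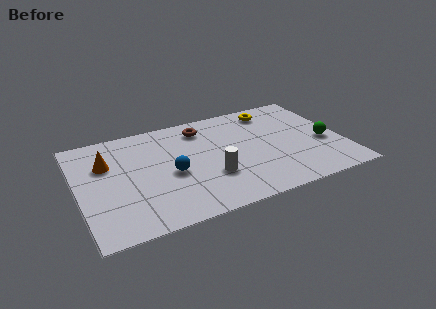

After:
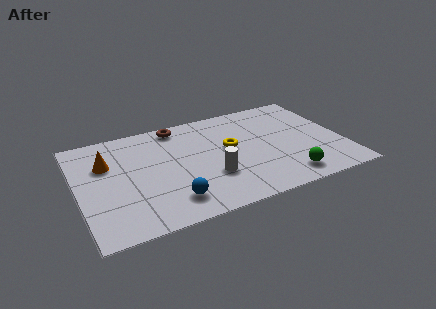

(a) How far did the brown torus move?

1.1

The brown torus was near (5.5, 5.7) before and (4.5, 6.2) after, so it travelled √(1.0² + 0.5²) ≈ 1.1 units.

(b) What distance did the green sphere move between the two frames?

2.6

The green sphere moved from about (10.5, 2.9) to (8.6, 1.1), a distance of √(1.9² + 1.8²) ≈ 2.6.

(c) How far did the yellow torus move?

2.9

The yellow torus moved from about (8.6, 5.9) to (6.5, 3.9), a distance of √(2.1² + 2.0²) ≈ 2.9.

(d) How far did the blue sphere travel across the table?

1.7

The blue sphere was near (3.9, 3.1) before and (3.7, 1.4) after, so it travelled √(0.2² + 1.7²) ≈ 1.7 units.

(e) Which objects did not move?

the white cylinder and the orange cone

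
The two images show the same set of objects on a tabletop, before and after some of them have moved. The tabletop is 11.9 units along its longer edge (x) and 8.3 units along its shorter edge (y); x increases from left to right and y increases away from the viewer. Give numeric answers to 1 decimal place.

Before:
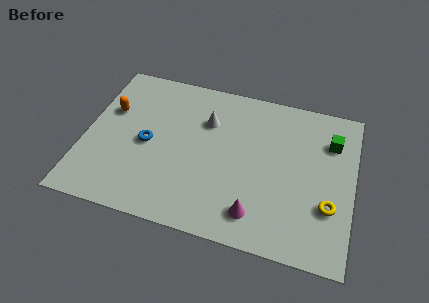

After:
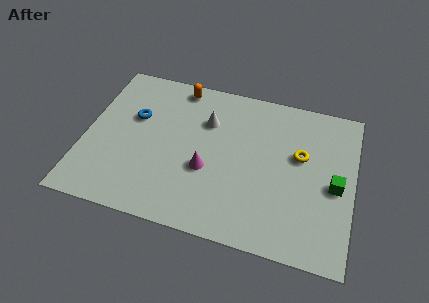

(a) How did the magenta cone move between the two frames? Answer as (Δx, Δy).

(-2.3, 1.7)

The magenta cone started near (7.8, 1.5) and ended near (5.5, 3.2).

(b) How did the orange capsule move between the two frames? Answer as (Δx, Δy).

(2.9, 2.1)

From the two frames, the orange capsule sits at roughly (1.0, 5.3) before and (3.9, 7.4) after.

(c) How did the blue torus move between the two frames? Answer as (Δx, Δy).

(-0.7, 1.3)

The blue torus started near (2.8, 3.9) and ended near (2.1, 5.2).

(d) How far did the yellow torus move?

2.7

The yellow torus moved from about (10.9, 2.7) to (9.5, 5.0), a distance of √(1.4² + 2.3²) ≈ 2.7.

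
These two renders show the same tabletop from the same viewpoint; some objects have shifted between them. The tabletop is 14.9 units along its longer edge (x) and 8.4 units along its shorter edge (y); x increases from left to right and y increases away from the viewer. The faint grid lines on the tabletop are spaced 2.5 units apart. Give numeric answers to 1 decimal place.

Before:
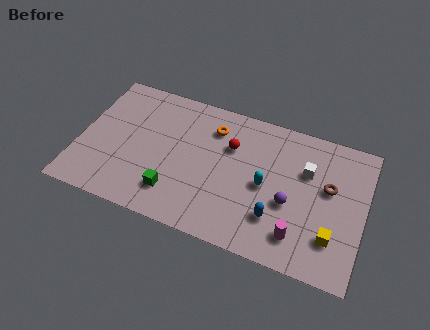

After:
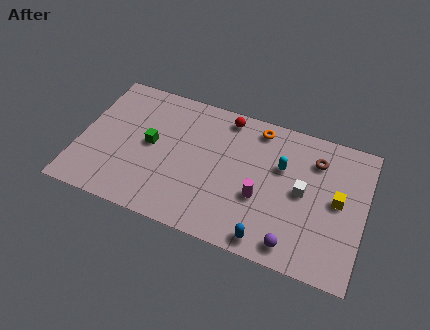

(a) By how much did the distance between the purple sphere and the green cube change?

+2.4

The distance was about 6.1 in the first image and 8.5 in the second, so they moved 2.4 units further apart.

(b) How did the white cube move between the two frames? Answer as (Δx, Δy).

(-0.1, -1.3)

The white cube started near (11.8, 5.6) and ended near (11.7, 4.3).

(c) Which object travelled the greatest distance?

the green cube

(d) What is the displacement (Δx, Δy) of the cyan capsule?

(0.7, 1.4)

From the two frames, the cyan capsule sits at roughly (9.8, 4.0) before and (10.5, 5.4) after.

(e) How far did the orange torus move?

2.4

From (6.8, 6.5) to (9.1, 7.3), the orange torus covered √(2.3² + 0.8²) ≈ 2.4 units.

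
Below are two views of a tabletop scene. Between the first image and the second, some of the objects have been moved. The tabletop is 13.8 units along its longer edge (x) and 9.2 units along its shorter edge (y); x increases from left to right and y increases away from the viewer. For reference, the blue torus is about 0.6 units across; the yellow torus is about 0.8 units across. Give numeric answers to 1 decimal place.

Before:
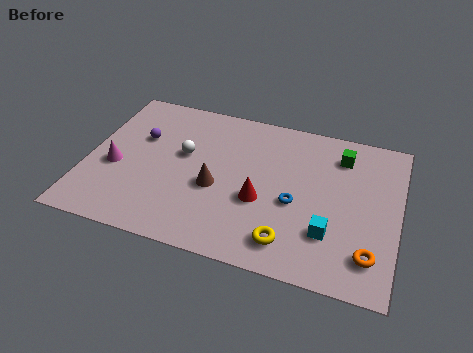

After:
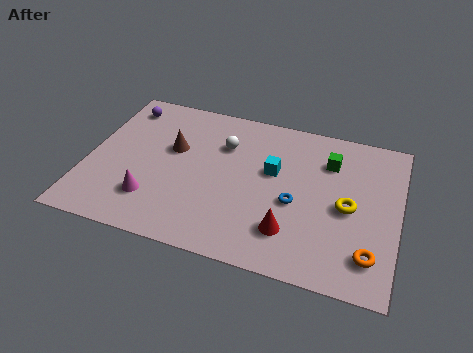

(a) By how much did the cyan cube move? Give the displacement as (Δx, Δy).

(-2.7, 2.9)

The cyan cube started near (10.9, 2.6) and ended near (8.2, 5.5).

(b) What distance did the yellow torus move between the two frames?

3.6

The yellow torus moved from about (9.2, 1.6) to (11.6, 4.3), a distance of √(2.4² + 2.7²) ≈ 3.6.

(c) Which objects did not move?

the orange torus and the blue torus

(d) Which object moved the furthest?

the cyan cube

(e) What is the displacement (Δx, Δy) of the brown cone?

(-2.1, 1.8)

From the two frames, the brown cone sits at roughly (5.8, 3.8) before and (3.7, 5.6) after.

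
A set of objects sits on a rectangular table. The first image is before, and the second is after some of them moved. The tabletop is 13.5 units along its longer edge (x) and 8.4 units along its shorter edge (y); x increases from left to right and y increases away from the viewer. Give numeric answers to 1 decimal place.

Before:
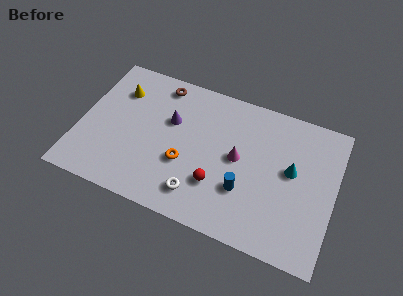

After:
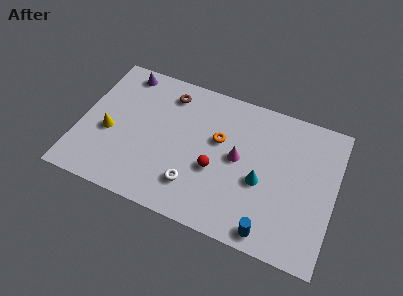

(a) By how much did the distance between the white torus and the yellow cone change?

-1.7

Before: roughly 6.6 units apart; after: 4.9. That's 1.7 units closer together.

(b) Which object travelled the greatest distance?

the purple cone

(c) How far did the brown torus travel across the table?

0.6

The brown torus was near (3.9, 7.3) before and (4.4, 6.9) after, so it travelled √(0.5² + 0.4²) ≈ 0.6 units.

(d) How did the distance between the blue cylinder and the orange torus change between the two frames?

+2.0

The distance was about 3.2 in the first image and 5.2 in the second, so they moved 2.0 units further apart.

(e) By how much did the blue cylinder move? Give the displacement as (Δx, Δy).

(1.5, -1.8)

The blue cylinder started near (8.9, 2.7) and ended near (10.4, 0.9).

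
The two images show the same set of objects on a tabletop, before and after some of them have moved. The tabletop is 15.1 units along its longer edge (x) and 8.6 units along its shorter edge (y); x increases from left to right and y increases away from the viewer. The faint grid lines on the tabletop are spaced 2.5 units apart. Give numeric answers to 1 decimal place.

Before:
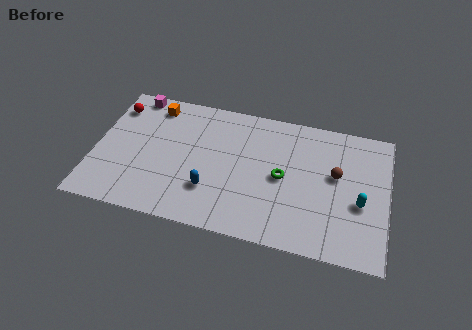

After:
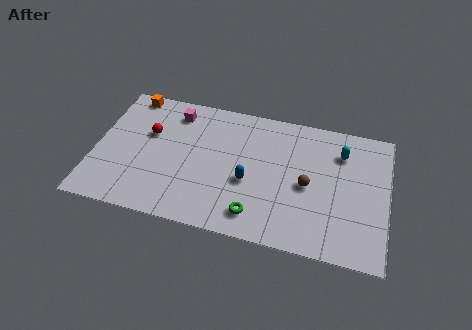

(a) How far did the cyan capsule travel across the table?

3.2

The cyan capsule moved from about (13.7, 3.5) to (12.6, 6.5), a distance of √(1.1² + 3.0²) ≈ 3.2.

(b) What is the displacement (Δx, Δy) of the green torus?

(-1.2, -2.7)

From the two frames, the green torus sits at roughly (9.7, 4.2) before and (8.5, 1.5) after.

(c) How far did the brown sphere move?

1.7

The brown sphere moved from about (12.4, 5.0) to (11.0, 4.0), a distance of √(1.4² + 1.0²) ≈ 1.7.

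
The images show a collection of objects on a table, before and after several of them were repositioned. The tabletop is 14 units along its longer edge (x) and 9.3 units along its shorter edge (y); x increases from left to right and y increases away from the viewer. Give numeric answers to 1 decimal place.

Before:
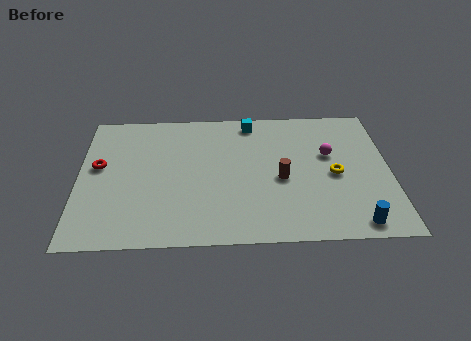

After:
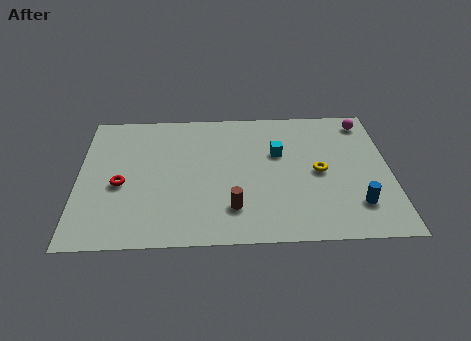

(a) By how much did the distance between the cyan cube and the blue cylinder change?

-3.5

They were about 8.5 units apart before and 5.0 after — 3.5 units closer together.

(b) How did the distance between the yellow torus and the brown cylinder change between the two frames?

+2.1

Before: roughly 2.4 units apart; after: 4.5. That's 2.1 units further apart.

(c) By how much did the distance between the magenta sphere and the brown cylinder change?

+5.7

They were about 2.7 units apart before and 8.4 after — 5.7 units further apart.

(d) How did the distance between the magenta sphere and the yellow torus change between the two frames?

+2.7

Before: roughly 1.4 units apart; after: 4.1. That's 2.7 units further apart.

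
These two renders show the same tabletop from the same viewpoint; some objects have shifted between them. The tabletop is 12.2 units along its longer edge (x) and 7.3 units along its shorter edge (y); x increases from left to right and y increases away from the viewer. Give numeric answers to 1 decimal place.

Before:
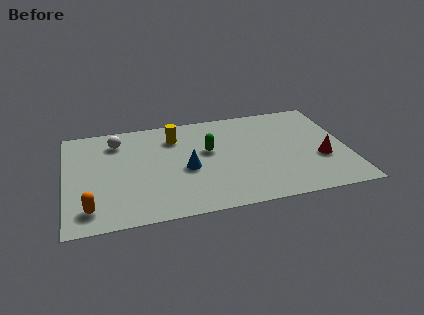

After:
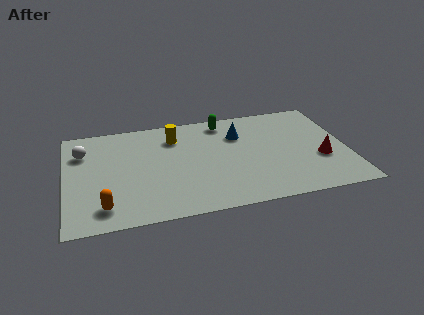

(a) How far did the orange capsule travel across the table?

0.6

The orange capsule was near (1.0, 1.3) before and (1.6, 1.3) after, so it travelled √(0.6² + 0.0²) ≈ 0.6 units.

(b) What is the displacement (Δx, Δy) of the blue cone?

(2.4, 2.0)

From the two frames, the blue cone sits at roughly (5.2, 3.2) before and (7.6, 5.2) after.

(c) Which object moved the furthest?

the blue cone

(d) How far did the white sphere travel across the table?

1.6

From (2.3, 5.8) to (0.8, 5.3), the white sphere covered √(1.5² + 0.5²) ≈ 1.6 units.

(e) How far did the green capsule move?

2.2

From (6.2, 4.3) to (7.0, 6.3), the green capsule covered √(0.8² + 2.0²) ≈ 2.2 units.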